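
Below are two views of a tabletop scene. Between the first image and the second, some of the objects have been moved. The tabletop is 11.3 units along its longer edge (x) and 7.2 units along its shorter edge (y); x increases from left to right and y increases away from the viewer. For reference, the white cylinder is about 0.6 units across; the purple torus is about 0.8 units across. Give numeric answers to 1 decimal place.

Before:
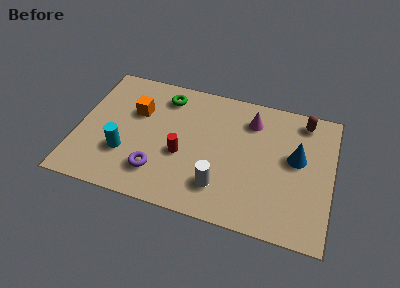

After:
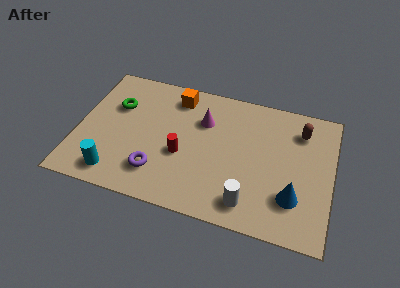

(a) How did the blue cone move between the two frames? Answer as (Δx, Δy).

(0.0, -2.1)

From the two frames, the blue cone sits at roughly (9.7, 4.1) before and (9.7, 2.0) after.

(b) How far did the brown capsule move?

0.6

The brown capsule moved from about (9.9, 6.2) to (9.8, 5.6), a distance of √(0.1² + 0.6²) ≈ 0.6.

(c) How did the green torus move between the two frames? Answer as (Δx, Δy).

(-2.1, -1.1)

The green torus was at about (3.7, 5.9) and moved to about (1.6, 4.8).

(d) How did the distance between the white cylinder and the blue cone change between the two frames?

-1.9

Before: roughly 4.0 units apart; after: 2.1. That's 1.9 units closer together.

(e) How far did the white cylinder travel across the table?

1.4

The white cylinder moved from about (6.5, 1.7) to (7.8, 1.2), a distance of √(1.3² + 0.5²) ≈ 1.4.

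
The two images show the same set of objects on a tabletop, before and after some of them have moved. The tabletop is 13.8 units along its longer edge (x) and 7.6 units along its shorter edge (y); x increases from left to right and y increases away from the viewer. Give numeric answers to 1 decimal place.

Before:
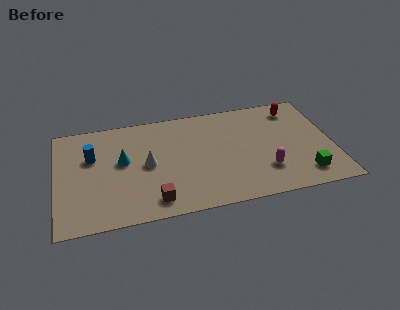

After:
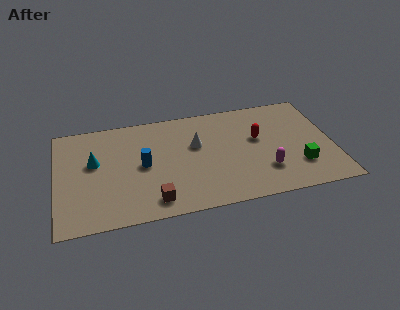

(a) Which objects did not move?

the magenta capsule and the brown cube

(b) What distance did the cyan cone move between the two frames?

1.4

The cyan cone was near (3.3, 4.3) before and (1.9, 4.5) after, so it travelled √(1.4² + 0.2²) ≈ 1.4 units.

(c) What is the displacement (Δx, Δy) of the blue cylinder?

(2.5, -1.1)

From the two frames, the blue cylinder sits at roughly (1.8, 4.9) before and (4.3, 3.8) after.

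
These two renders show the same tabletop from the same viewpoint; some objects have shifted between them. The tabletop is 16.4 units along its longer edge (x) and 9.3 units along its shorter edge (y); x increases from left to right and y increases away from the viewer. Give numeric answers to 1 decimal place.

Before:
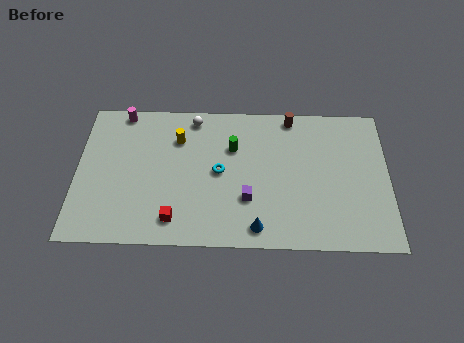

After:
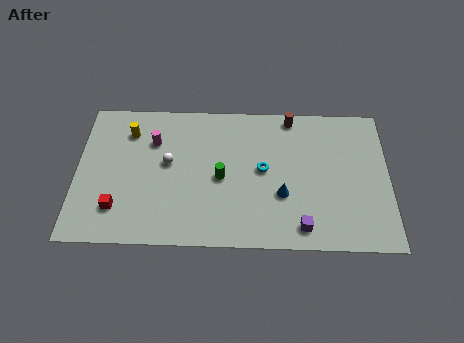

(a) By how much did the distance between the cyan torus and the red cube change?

+4.2

They were about 3.9 units apart before and 8.1 after — 4.2 units further apart.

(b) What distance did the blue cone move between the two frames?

2.5

The blue cone moved from about (9.5, 1.2) to (10.8, 3.3), a distance of √(1.3² + 2.1²) ≈ 2.5.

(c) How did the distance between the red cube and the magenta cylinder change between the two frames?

-2.7

Before: roughly 7.5 units apart; after: 4.8. That's 2.7 units closer together.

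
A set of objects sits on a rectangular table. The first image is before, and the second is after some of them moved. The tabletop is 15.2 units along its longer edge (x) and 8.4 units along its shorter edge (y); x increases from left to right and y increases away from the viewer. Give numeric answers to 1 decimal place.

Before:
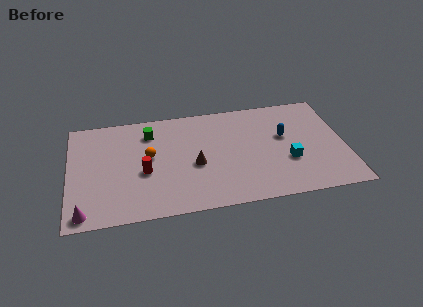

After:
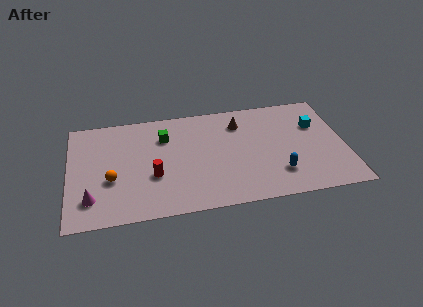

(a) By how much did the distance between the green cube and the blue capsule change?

-0.3

The distance was about 7.6 in the first image and 7.3 in the second, so they moved 0.3 units closer together.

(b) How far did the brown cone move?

3.9

From (6.9, 3.6) to (9.5, 6.5), the brown cone covered √(2.6² + 2.9²) ≈ 3.9 units.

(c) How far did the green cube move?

0.9

From (4.5, 6.6) to (5.3, 6.1), the green cube covered √(0.8² + 0.5²) ≈ 0.9 units.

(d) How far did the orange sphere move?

2.6

From (4.4, 4.7) to (2.3, 3.2), the orange sphere covered √(2.1² + 1.5²) ≈ 2.6 units.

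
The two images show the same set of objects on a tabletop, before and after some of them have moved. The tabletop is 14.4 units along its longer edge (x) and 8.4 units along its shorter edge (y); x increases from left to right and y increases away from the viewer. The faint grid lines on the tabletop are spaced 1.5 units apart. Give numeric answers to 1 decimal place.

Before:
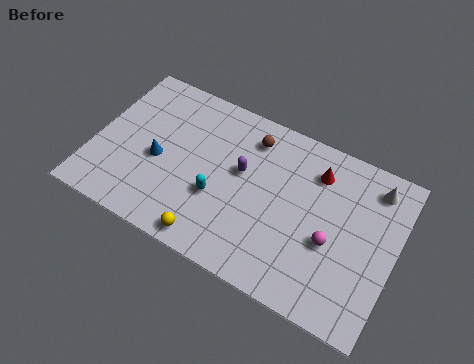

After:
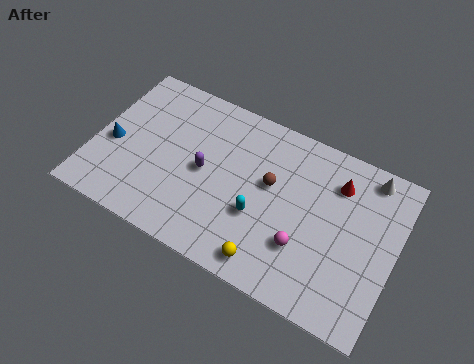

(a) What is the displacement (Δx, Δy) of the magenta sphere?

(-1.2, -0.8)

The magenta sphere started near (11.5, 3.4) and ended near (10.3, 2.6).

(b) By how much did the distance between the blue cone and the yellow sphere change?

+4.3

They were about 4.1 units apart before and 8.4 after — 4.3 units further apart.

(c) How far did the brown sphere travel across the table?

2.2

The brown sphere moved from about (7.2, 6.8) to (8.4, 4.9), a distance of √(1.2² + 1.9²) ≈ 2.2.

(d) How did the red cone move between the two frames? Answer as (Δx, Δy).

(1.0, -0.1)

The red cone was at about (10.4, 6.5) and moved to about (11.4, 6.4).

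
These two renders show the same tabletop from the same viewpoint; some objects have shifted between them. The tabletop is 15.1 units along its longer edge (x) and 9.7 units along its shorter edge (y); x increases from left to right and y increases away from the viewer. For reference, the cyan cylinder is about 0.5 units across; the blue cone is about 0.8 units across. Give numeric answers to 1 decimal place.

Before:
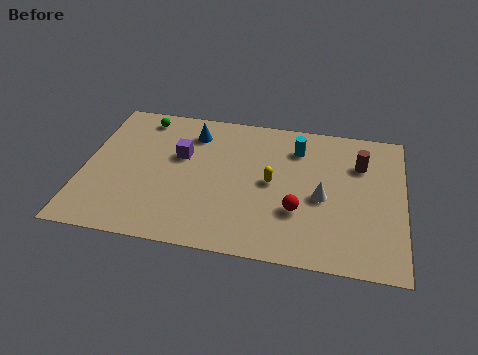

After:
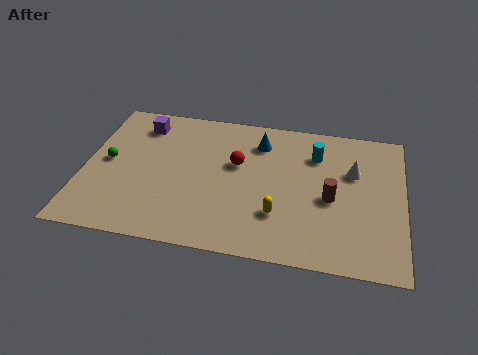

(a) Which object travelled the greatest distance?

the red sphere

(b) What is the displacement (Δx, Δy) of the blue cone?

(3.2, -0.1)

The blue cone was at about (5.0, 7.7) and moved to about (8.2, 7.6).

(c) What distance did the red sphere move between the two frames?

4.0

The red sphere moved from about (10.2, 3.2) to (7.2, 5.9), a distance of √(3.0² + 2.7²) ≈ 4.0.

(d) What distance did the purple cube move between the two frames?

2.8

The purple cube moved from about (4.5, 6.0) to (2.5, 7.9), a distance of √(2.0² + 1.9²) ≈ 2.8.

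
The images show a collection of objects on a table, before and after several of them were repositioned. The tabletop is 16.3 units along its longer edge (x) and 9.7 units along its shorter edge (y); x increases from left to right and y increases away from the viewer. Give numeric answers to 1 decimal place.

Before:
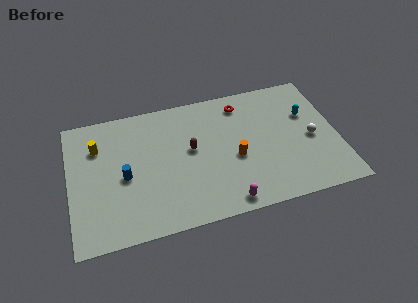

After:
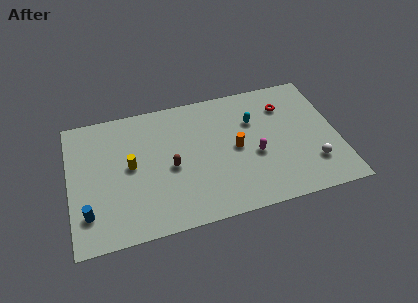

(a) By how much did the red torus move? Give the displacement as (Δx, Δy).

(2.6, -0.8)

The red torus was at about (10.7, 8.1) and moved to about (13.3, 7.3).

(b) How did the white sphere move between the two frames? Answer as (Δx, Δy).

(-0.1, -1.9)

The white sphere started near (14.7, 4.4) and ended near (14.6, 2.5).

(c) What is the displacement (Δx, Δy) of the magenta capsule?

(2.0, 3.0)

The magenta capsule started near (9.2, 1.0) and ended near (11.2, 4.0).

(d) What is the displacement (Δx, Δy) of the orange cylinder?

(0.1, 0.7)

The orange cylinder was at about (10.0, 4.1) and moved to about (10.1, 4.8).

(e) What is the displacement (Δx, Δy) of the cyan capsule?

(-3.3, 0.3)

The cyan capsule started near (14.6, 6.3) and ended near (11.3, 6.6).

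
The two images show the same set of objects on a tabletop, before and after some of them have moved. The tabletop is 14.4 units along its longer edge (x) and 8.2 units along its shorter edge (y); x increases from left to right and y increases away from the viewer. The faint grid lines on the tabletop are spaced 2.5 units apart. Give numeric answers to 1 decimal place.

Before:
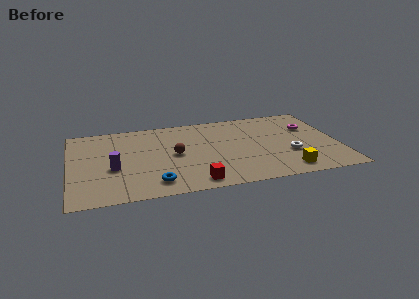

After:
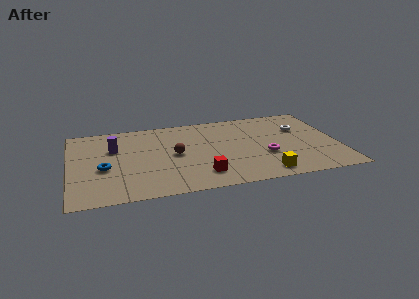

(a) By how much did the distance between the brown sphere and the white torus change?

+0.8

They were about 6.2 units apart before and 7.0 after — 0.8 units further apart.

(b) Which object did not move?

the brown sphere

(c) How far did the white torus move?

2.7

The white torus was near (11.7, 2.9) before and (12.5, 5.5) after, so it travelled √(0.8² + 2.6²) ≈ 2.7 units.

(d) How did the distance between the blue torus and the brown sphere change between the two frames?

+0.9

The distance was about 3.0 in the first image and 3.9 in the second, so they moved 0.9 units further apart.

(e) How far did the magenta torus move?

3.6

The magenta torus moved from about (13.0, 5.5) to (10.4, 3.0), a distance of √(2.6² + 2.5²) ≈ 3.6.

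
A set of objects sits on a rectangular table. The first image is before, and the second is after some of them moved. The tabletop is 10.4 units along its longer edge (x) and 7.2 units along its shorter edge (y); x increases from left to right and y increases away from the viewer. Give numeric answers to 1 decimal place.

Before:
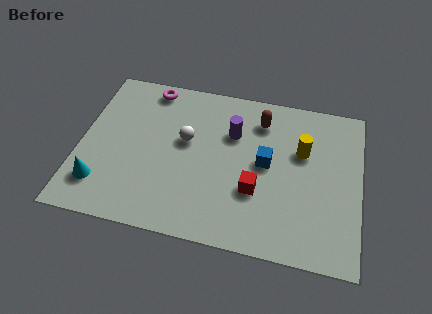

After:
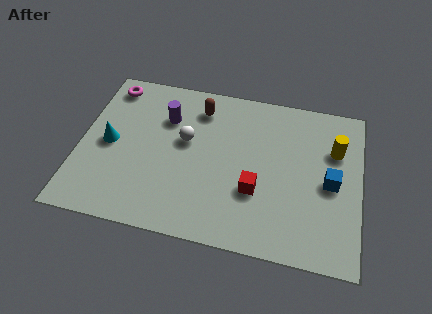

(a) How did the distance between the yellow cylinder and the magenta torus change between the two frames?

+2.5

They were about 6.1 units apart before and 8.6 after — 2.5 units further apart.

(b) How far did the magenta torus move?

1.5

From (2.4, 6.4) to (0.9, 6.2), the magenta torus covered √(1.5² + 0.2²) ≈ 1.5 units.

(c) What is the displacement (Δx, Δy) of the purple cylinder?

(-2.5, 0.2)

From the two frames, the purple cylinder sits at roughly (5.6, 4.9) before and (3.1, 5.1) after.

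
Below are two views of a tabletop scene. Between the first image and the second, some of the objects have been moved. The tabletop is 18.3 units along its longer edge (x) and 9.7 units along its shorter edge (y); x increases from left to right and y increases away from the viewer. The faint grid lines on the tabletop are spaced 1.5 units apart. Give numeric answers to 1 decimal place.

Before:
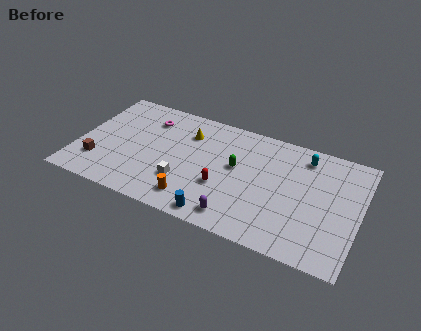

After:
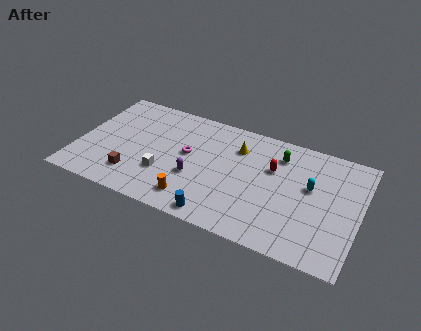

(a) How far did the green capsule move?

3.3

The green capsule was near (10.3, 5.5) before and (12.9, 7.6) after, so it travelled √(2.6² + 2.1²) ≈ 3.3 units.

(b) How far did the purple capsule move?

3.7

The purple capsule moved from about (10.8, 1.4) to (7.8, 3.6), a distance of √(3.0² + 2.2²) ≈ 3.7.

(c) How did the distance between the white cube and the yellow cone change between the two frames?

+1.7

Before: roughly 4.3 units apart; after: 6.0. That's 1.7 units further apart.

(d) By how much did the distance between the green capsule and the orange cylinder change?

+3.2

The distance was about 4.5 in the first image and 7.7 in the second, so they moved 3.2 units further apart.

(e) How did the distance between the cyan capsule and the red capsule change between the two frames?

-4.1

They were about 6.7 units apart before and 2.6 after — 4.1 units closer together.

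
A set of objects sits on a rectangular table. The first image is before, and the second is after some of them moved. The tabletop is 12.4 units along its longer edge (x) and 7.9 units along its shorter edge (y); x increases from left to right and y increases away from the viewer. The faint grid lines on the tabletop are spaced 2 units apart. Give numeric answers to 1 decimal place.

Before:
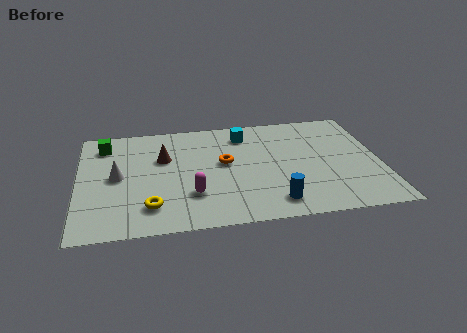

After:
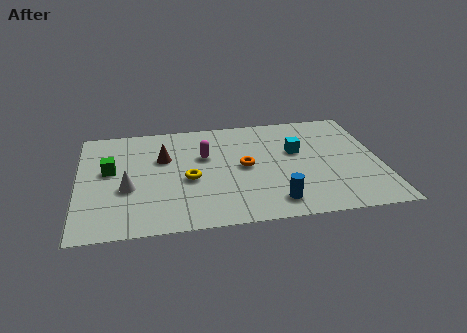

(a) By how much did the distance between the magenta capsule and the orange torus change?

-0.6

The distance was about 2.5 in the first image and 1.9 in the second, so they moved 0.6 units closer together.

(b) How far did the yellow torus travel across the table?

2.3

The yellow torus was near (2.9, 1.7) before and (4.5, 3.4) after, so it travelled √(1.6² + 1.7²) ≈ 2.3 units.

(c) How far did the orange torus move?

0.9

From (6.0, 4.4) to (6.8, 4.0), the orange torus covered √(0.8² + 0.4²) ≈ 0.9 units.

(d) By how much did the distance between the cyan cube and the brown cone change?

+1.9

Before: roughly 3.6 units apart; after: 5.5. That's 1.9 units further apart.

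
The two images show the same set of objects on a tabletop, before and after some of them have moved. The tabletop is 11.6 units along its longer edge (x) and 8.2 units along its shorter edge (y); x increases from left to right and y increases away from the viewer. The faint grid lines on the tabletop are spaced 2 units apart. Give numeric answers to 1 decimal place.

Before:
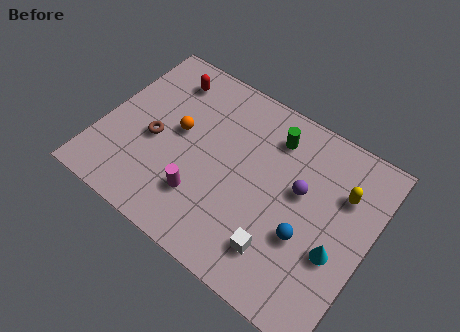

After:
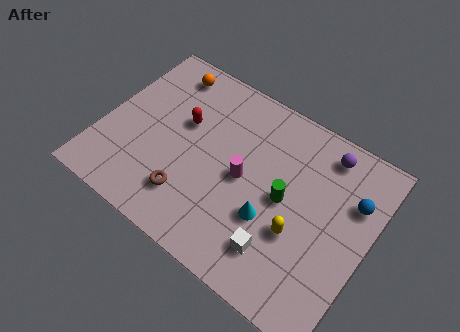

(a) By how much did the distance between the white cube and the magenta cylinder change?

-0.5

Before: roughly 3.5 units apart; after: 3.0. That's 0.5 units closer together.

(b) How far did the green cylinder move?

2.6

From (7.0, 6.5) to (8.0, 4.1), the green cylinder covered √(1.0² + 2.4²) ≈ 2.6 units.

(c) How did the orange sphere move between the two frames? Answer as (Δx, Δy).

(-1.1, 2.5)

From the two frames, the orange sphere sits at roughly (3.2, 4.5) before and (2.1, 7.0) after.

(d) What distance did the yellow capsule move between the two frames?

3.0

From (10.2, 5.7) to (8.8, 3.0), the yellow capsule covered √(1.4² + 2.7²) ≈ 3.0 units.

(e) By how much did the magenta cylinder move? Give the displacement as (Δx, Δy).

(1.5, 1.8)

From the two frames, the magenta cylinder sits at roughly (4.7, 2.2) before and (6.2, 4.0) after.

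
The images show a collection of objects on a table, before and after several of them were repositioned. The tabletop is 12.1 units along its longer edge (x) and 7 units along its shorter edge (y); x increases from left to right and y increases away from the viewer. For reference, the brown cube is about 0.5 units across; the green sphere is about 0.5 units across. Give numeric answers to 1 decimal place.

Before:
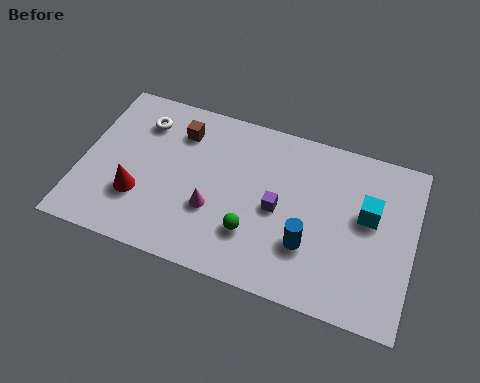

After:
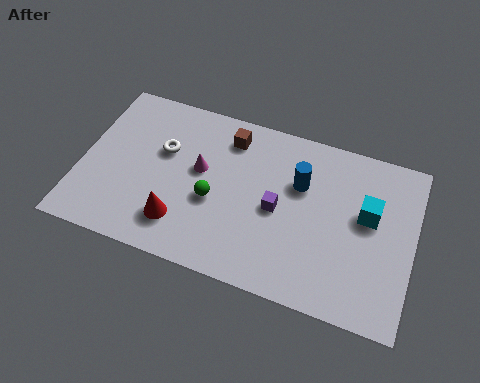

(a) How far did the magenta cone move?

1.6

The magenta cone was near (4.9, 2.5) before and (4.3, 4.0) after, so it travelled √(0.6² + 1.5²) ≈ 1.6 units.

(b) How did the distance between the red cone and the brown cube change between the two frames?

+0.9

The distance was about 3.4 in the first image and 4.3 in the second, so they moved 0.9 units further apart.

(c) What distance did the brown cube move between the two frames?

1.8

The brown cube was near (3.4, 5.4) before and (5.2, 5.7) after, so it travelled √(1.8² + 0.3²) ≈ 1.8 units.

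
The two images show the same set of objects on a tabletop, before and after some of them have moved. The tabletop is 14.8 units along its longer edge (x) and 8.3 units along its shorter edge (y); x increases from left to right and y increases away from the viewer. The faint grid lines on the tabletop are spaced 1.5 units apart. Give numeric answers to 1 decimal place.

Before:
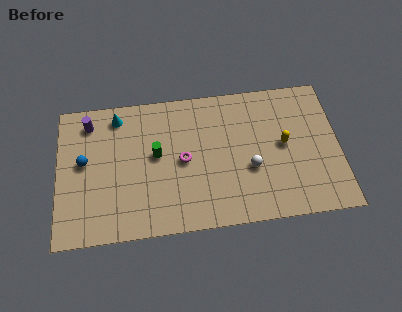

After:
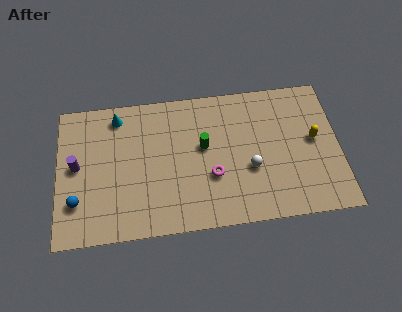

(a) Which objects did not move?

the white sphere and the cyan cone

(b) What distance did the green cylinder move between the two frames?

2.5

From (5.2, 4.6) to (7.7, 4.8), the green cylinder covered √(2.5² + 0.2²) ≈ 2.5 units.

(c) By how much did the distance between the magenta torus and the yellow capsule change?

+0.3

Before: roughly 5.3 units apart; after: 5.6. That's 0.3 units further apart.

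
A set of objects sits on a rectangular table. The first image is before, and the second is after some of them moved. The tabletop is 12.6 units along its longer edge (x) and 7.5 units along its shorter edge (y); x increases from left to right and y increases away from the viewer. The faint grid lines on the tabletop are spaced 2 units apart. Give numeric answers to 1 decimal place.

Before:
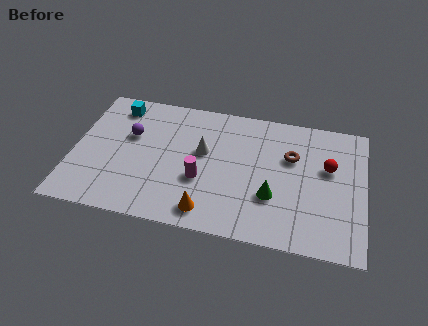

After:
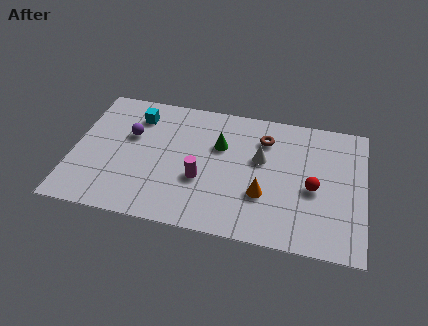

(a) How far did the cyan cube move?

1.0

From (1.7, 6.3) to (2.6, 5.9), the cyan cube covered √(0.9² + 0.4²) ≈ 1.0 units.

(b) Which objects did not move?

the magenta cylinder and the purple sphere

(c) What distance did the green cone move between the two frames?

3.4

The green cone moved from about (8.7, 2.5) to (6.3, 4.9), a distance of √(2.4² + 2.4²) ≈ 3.4.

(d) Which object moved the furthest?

the green cone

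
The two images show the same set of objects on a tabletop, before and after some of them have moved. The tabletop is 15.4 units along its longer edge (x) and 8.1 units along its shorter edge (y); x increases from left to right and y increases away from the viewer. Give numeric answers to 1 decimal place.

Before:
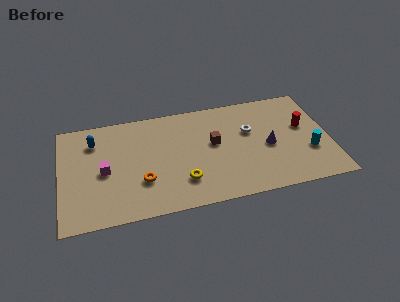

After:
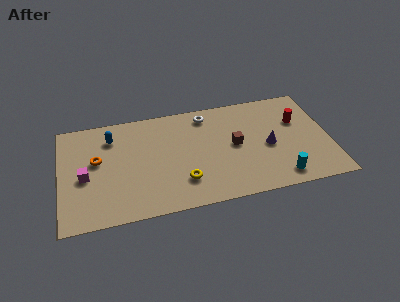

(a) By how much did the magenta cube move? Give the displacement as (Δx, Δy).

(-1.1, -0.2)

The magenta cube started near (2.5, 3.8) and ended near (1.4, 3.6).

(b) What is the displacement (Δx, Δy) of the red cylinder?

(-0.3, 0.5)

The red cylinder started near (14.0, 4.8) and ended near (13.7, 5.3).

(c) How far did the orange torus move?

3.3

The orange torus moved from about (4.6, 2.6) to (2.1, 4.7), a distance of √(2.5² + 2.1²) ≈ 3.3.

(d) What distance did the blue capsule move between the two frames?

1.0

From (2.0, 6.2) to (3.0, 6.3), the blue capsule covered √(1.0² + 0.1²) ≈ 1.0 units.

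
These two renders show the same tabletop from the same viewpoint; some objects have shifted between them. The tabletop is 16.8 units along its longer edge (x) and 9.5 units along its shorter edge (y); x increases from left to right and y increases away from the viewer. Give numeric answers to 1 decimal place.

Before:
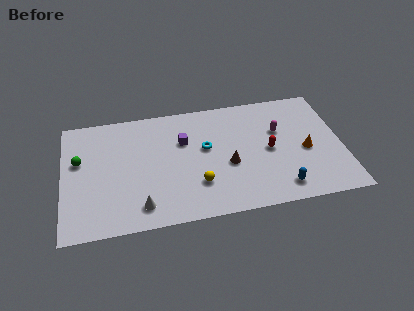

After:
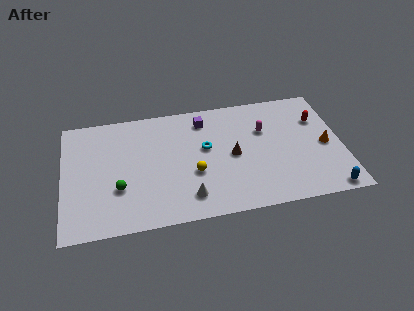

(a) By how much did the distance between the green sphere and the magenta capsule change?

-2.7

The distance was about 12.1 in the first image and 9.4 in the second, so they moved 2.7 units closer together.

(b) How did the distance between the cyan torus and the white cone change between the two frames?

-1.7

They were about 5.6 units apart before and 3.9 after — 1.7 units closer together.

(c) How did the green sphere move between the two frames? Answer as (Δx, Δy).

(2.3, -2.6)

From the two frames, the green sphere sits at roughly (1.0, 5.8) before and (3.3, 3.2) after.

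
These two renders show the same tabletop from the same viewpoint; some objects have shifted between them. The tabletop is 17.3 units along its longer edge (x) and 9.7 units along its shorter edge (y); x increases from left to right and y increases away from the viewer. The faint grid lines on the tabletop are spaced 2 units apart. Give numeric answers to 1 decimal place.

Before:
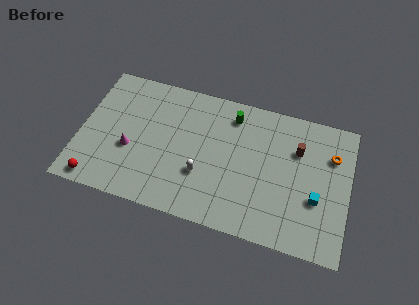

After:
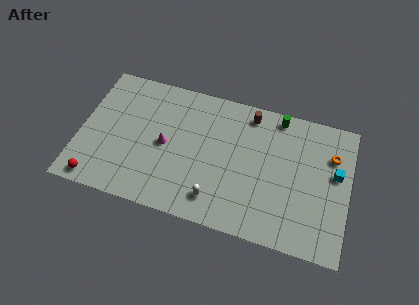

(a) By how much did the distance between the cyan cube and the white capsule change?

+1.1

The distance was about 7.3 in the first image and 8.4 in the second, so they moved 1.1 units further apart.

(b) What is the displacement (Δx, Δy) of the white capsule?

(1.0, -1.5)

The white capsule was at about (8.0, 3.3) and moved to about (9.0, 1.8).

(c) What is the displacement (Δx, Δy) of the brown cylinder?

(-3.2, 1.7)

The brown cylinder started near (13.9, 6.7) and ended near (10.7, 8.4).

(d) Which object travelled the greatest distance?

the brown cylinder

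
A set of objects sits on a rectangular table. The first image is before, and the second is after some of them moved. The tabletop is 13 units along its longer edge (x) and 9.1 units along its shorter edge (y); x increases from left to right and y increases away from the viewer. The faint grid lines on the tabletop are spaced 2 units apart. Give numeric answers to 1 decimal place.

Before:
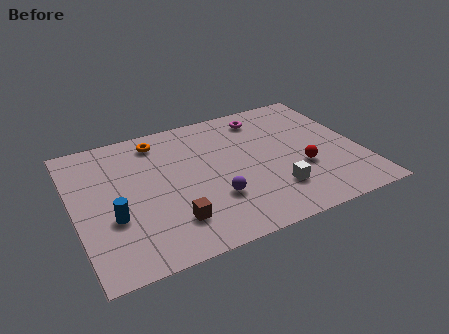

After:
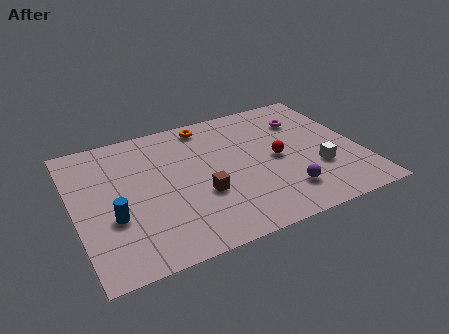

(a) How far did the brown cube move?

1.9

The brown cube was near (4.1, 2.1) before and (5.6, 3.3) after, so it travelled √(1.5² + 1.2²) ≈ 1.9 units.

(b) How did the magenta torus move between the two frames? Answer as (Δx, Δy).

(1.8, -0.9)

The magenta torus was at about (9.0, 7.6) and moved to about (10.8, 6.7).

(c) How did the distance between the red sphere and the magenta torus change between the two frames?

-1.7

They were about 4.5 units apart before and 2.8 after — 1.7 units closer together.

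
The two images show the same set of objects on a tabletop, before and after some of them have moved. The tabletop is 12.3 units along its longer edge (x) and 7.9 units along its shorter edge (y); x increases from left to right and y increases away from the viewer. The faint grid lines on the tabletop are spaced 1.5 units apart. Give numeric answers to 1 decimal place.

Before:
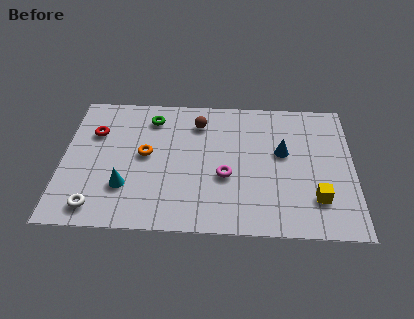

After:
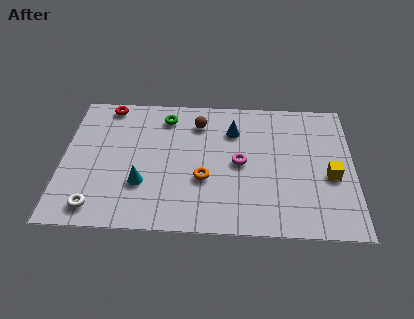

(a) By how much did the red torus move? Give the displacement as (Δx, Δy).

(0.5, 1.7)

From the two frames, the red torus sits at roughly (1.3, 5.4) before and (1.8, 7.1) after.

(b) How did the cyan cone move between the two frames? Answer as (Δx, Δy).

(0.7, 0.2)

The cyan cone was at about (2.7, 2.3) and moved to about (3.4, 2.5).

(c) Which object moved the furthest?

the orange torus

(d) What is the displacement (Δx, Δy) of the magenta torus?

(0.6, 0.8)

The magenta torus started near (6.9, 3.1) and ended near (7.5, 3.9).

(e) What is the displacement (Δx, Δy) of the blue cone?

(-2.1, 1.2)

The blue cone started near (9.3, 4.6) and ended near (7.2, 5.8).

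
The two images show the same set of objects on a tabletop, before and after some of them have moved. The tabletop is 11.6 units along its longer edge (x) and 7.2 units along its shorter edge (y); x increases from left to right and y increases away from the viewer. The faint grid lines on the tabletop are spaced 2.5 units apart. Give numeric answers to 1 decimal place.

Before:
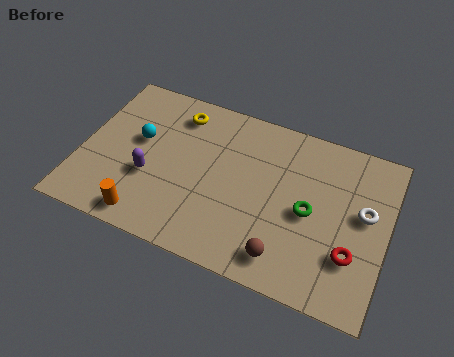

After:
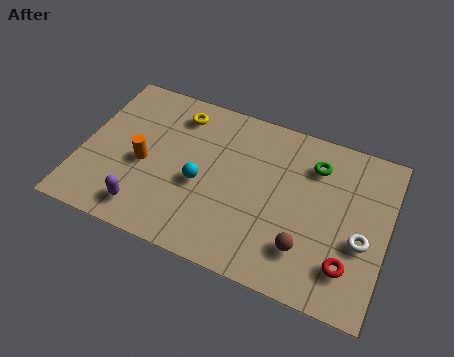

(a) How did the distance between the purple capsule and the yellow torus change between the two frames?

+1.5

The distance was about 3.3 in the first image and 4.8 in the second, so they moved 1.5 units further apart.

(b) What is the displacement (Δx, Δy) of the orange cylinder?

(-0.4, 2.3)

The orange cylinder was at about (2.8, 0.9) and moved to about (2.4, 3.2).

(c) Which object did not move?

the yellow torus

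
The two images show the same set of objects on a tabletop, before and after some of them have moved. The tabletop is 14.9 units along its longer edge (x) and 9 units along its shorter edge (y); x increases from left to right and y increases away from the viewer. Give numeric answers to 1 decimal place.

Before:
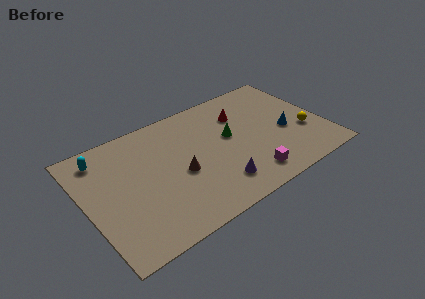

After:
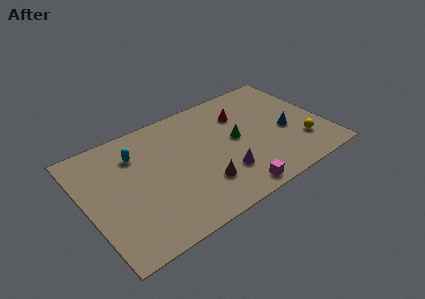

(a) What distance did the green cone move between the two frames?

0.5

The green cone was near (9.1, 5.1) before and (9.4, 4.7) after, so it travelled √(0.3² + 0.4²) ≈ 0.5 units.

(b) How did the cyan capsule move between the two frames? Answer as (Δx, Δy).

(2.0, -0.8)

The cyan capsule started near (1.4, 7.5) and ended near (3.4, 6.7).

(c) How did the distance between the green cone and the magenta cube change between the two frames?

+0.3

They were about 3.6 units apart before and 3.9 after — 0.3 units further apart.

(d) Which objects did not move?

the blue cone and the red cone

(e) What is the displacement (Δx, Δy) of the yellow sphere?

(-0.4, -0.8)

The yellow sphere started near (13.6, 3.2) and ended near (13.2, 2.4).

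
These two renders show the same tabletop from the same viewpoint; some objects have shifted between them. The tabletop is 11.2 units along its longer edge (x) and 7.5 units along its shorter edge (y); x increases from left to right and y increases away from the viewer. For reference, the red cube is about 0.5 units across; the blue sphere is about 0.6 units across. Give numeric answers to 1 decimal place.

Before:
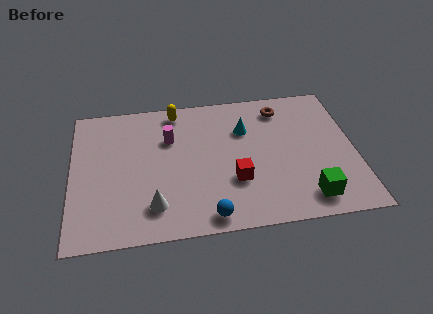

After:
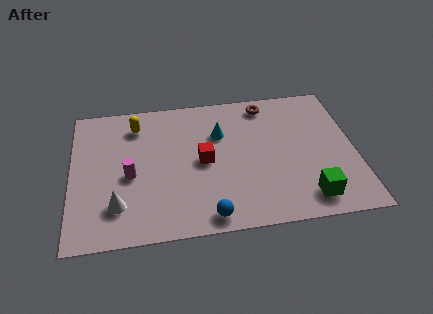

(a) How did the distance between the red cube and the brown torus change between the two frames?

-0.4

Before: roughly 4.2 units apart; after: 3.8. That's 0.4 units closer together.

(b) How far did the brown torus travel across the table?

0.7

From (8.4, 6.2) to (7.8, 6.5), the brown torus covered √(0.6² + 0.3²) ≈ 0.7 units.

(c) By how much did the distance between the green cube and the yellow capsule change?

+0.8

Before: roughly 7.4 units apart; after: 8.2. That's 0.8 units further apart.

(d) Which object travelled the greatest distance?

the magenta cylinder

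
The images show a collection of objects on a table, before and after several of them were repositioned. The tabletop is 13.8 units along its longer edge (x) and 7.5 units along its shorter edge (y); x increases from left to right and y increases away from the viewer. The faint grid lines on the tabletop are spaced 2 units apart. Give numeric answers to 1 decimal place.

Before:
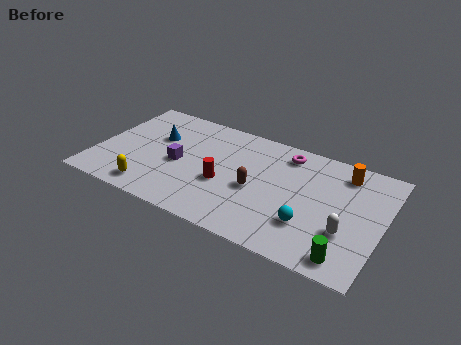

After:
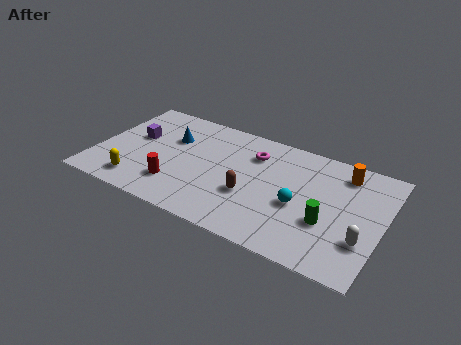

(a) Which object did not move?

the orange cylinder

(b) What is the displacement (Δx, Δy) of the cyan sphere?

(-0.6, 1.0)

From the two frames, the cyan sphere sits at roughly (10.5, 2.2) before and (9.9, 3.2) after.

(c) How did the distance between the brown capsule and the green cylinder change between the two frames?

-1.4

Before: roughly 5.1 units apart; after: 3.7. That's 1.4 units closer together.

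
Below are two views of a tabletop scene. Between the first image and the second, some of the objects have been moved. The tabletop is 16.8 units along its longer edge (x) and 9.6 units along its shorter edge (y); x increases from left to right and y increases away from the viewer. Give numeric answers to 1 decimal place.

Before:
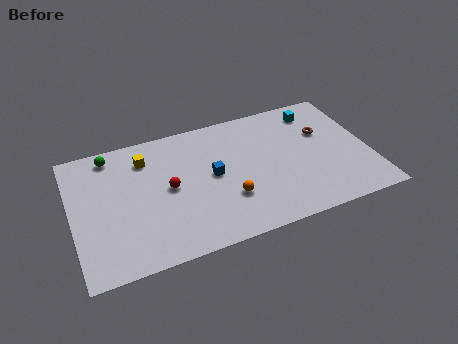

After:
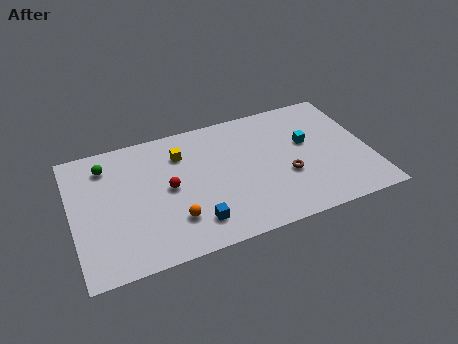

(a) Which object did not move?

the red sphere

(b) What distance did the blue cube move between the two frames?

3.4

From (7.9, 5.0) to (6.6, 1.9), the blue cube covered √(1.3² + 3.1²) ≈ 3.4 units.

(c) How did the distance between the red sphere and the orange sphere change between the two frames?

-1.3

They were about 3.7 units apart before and 2.4 after — 1.3 units closer together.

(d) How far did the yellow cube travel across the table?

2.0

From (4.3, 7.5) to (6.3, 7.2), the yellow cube covered √(2.0² + 0.3²) ≈ 2.0 units.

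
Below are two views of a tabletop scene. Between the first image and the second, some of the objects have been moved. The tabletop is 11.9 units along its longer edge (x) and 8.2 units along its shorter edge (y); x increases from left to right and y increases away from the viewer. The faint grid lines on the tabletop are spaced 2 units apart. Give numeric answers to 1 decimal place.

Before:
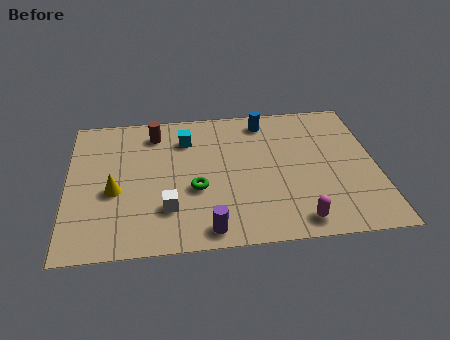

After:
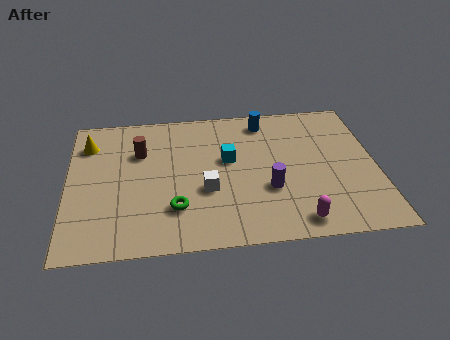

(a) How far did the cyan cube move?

2.1

The cyan cube moved from about (4.6, 6.2) to (6.2, 4.8), a distance of √(1.6² + 1.4²) ≈ 2.1.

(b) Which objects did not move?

the blue cylinder and the magenta capsule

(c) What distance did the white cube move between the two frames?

1.7

From (3.8, 2.2) to (5.3, 3.1), the white cube covered √(1.5² + 0.9²) ≈ 1.7 units.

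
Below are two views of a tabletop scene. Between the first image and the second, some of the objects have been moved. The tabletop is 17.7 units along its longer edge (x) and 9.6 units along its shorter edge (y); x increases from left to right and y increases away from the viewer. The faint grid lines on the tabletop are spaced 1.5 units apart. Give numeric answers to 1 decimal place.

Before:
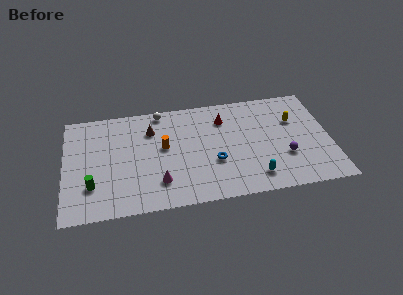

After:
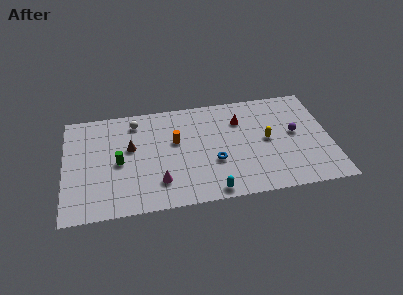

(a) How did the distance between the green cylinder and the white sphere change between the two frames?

-3.9

They were about 7.6 units apart before and 3.7 after — 3.9 units closer together.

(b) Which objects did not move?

the blue torus and the magenta cone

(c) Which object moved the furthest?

the cyan capsule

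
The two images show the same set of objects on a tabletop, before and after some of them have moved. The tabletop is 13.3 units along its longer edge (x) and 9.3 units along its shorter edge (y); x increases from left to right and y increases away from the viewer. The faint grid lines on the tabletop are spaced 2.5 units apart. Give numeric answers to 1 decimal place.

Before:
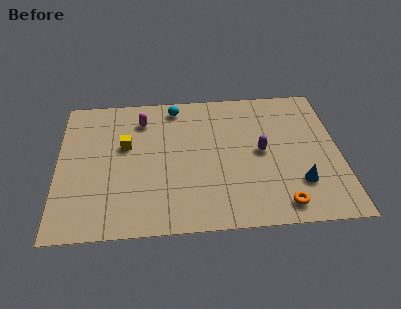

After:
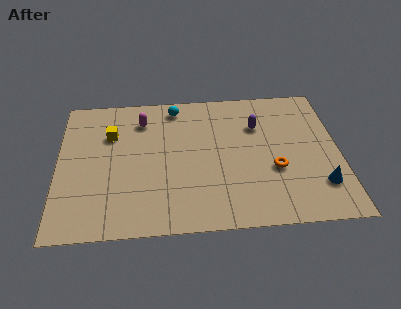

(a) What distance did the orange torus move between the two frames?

2.3

From (10.4, 1.2) to (10.2, 3.5), the orange torus covered √(0.2² + 2.3²) ≈ 2.3 units.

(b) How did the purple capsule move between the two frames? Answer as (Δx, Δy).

(-0.1, 1.8)

From the two frames, the purple capsule sits at roughly (9.6, 4.7) before and (9.5, 6.5) after.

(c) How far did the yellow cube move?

1.1

The yellow cube moved from about (3.2, 5.6) to (2.5, 6.4), a distance of √(0.7² + 0.8²) ≈ 1.1.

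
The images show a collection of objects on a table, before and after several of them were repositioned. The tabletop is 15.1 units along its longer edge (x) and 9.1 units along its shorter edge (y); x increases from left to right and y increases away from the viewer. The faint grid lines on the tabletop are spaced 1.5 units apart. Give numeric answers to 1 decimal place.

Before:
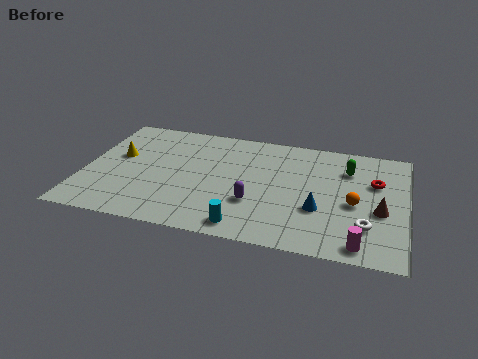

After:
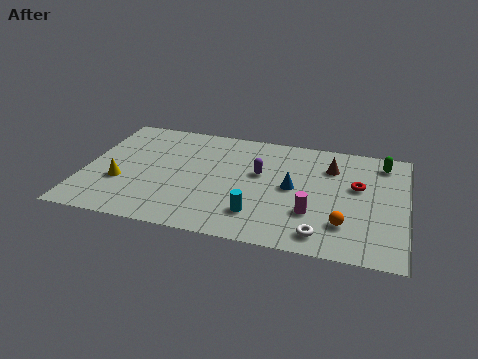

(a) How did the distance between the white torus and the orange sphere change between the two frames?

-0.3

The distance was about 1.7 in the first image and 1.4 in the second, so they moved 0.3 units closer together.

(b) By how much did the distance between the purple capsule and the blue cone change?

-1.2

The distance was about 3.0 in the first image and 1.8 in the second, so they moved 1.2 units closer together.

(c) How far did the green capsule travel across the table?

1.8

From (12.3, 6.7) to (13.9, 7.6), the green capsule covered √(1.6² + 0.9²) ≈ 1.8 units.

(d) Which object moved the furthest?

the brown cone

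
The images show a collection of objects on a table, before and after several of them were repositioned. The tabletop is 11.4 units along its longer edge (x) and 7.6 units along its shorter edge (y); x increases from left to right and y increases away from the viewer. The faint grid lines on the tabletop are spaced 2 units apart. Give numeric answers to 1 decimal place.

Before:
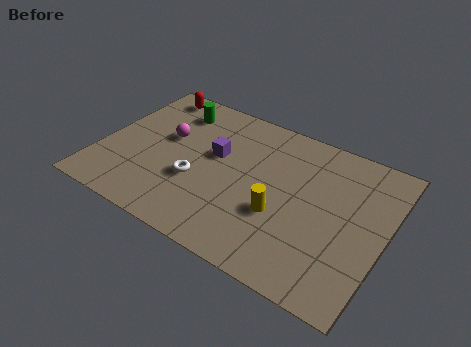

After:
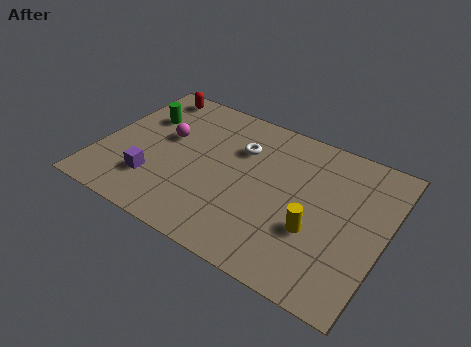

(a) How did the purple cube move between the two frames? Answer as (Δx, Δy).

(-2.1, -2.5)

The purple cube started near (4.5, 4.5) and ended near (2.4, 2.0).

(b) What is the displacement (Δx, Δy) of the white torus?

(1.4, 2.5)

The white torus started near (4.0, 2.8) and ended near (5.4, 5.3).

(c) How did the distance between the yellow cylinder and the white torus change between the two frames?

+0.9

They were about 3.4 units apart before and 4.3 after — 0.9 units further apart.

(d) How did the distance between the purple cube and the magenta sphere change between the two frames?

+0.5

Before: roughly 2.0 units apart; after: 2.5. That's 0.5 units further apart.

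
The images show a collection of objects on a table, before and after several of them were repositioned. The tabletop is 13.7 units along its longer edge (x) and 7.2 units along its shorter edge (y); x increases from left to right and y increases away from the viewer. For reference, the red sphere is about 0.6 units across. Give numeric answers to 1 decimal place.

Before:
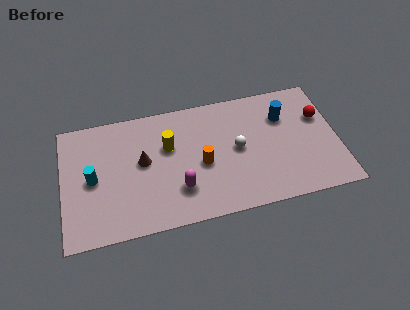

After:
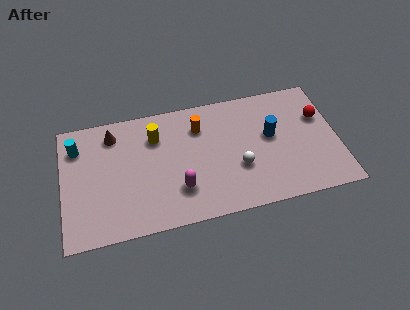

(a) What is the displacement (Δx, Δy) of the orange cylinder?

(0.0, 2.2)

The orange cylinder started near (6.9, 3.2) and ended near (6.9, 5.4).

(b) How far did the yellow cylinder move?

0.9

From (5.3, 4.6) to (4.7, 5.3), the yellow cylinder covered √(0.6² + 0.7²) ≈ 0.9 units.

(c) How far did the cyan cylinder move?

2.1

From (1.5, 3.5) to (0.8, 5.5), the cyan cylinder covered √(0.7² + 2.0²) ≈ 2.1 units.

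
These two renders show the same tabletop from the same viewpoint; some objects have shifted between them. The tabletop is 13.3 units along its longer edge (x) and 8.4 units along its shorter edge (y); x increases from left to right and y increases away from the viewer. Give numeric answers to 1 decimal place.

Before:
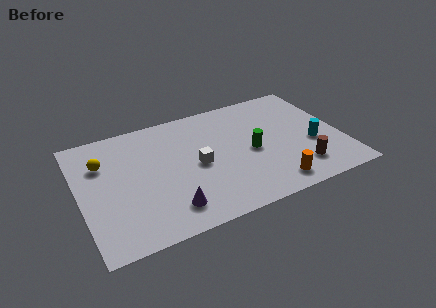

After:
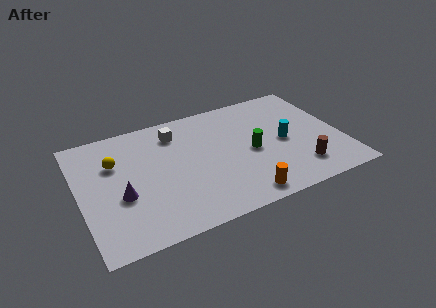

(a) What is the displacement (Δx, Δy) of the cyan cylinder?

(-1.4, 0.7)

From the two frames, the cyan cylinder sits at roughly (11.8, 3.3) before and (10.4, 4.0) after.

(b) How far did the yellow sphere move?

0.6

From (1.3, 5.9) to (1.9, 5.7), the yellow sphere covered √(0.6² + 0.2²) ≈ 0.6 units.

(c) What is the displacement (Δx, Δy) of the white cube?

(-0.8, 2.7)

The white cube started near (5.9, 4.0) and ended near (5.1, 6.7).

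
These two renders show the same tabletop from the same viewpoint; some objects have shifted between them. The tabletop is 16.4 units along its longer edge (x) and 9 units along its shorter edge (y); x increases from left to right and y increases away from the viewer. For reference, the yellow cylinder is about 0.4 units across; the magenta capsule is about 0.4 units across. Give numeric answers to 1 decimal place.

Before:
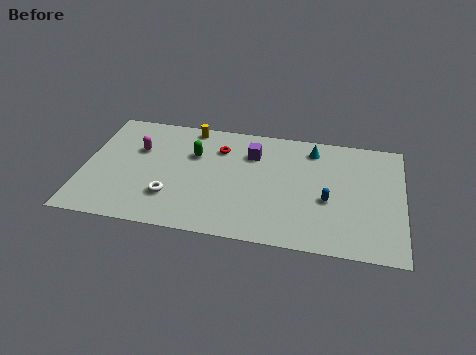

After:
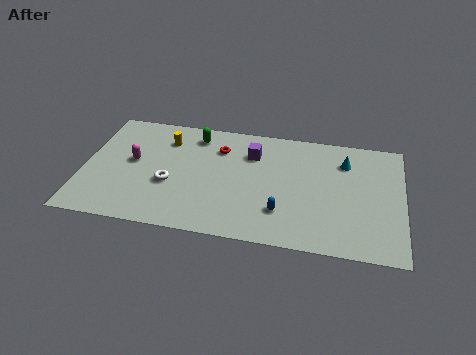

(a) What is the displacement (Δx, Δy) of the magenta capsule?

(-0.2, -1.0)

The magenta capsule started near (2.7, 5.9) and ended near (2.5, 4.9).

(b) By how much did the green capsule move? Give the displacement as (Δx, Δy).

(0.0, 1.5)

The green capsule was at about (5.6, 6.0) and moved to about (5.6, 7.5).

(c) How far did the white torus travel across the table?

1.0

From (4.6, 2.5) to (4.5, 3.5), the white torus covered √(0.1² + 1.0²) ≈ 1.0 units.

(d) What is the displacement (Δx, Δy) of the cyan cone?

(1.7, -0.7)

The cyan cone started near (11.7, 7.5) and ended near (13.4, 6.8).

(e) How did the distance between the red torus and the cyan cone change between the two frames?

+1.6

The distance was about 4.9 in the first image and 6.5 in the second, so they moved 1.6 units further apart.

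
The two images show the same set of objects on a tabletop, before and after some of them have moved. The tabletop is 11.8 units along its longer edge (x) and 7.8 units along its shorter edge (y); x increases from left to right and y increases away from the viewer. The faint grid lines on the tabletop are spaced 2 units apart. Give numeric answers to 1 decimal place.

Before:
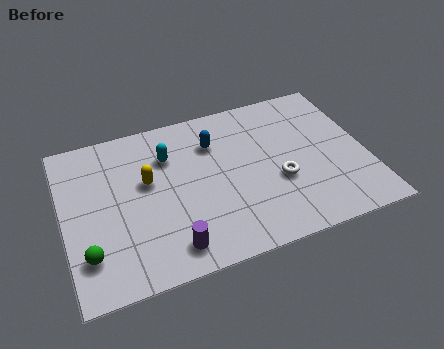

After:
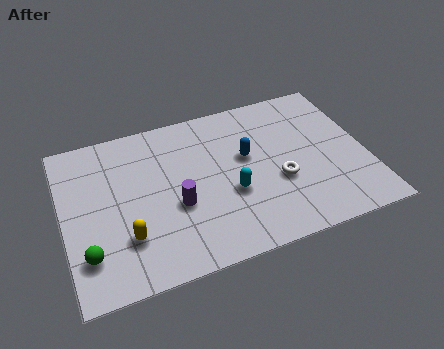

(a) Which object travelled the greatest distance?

the cyan capsule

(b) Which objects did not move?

the green sphere and the white torus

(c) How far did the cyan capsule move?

3.4

The cyan capsule was near (4.2, 5.6) before and (6.4, 3.0) after, so it travelled √(2.2² + 2.6²) ≈ 3.4 units.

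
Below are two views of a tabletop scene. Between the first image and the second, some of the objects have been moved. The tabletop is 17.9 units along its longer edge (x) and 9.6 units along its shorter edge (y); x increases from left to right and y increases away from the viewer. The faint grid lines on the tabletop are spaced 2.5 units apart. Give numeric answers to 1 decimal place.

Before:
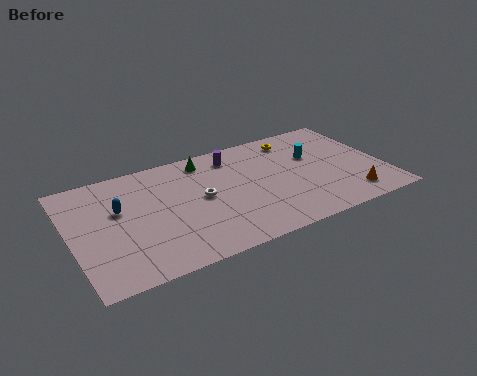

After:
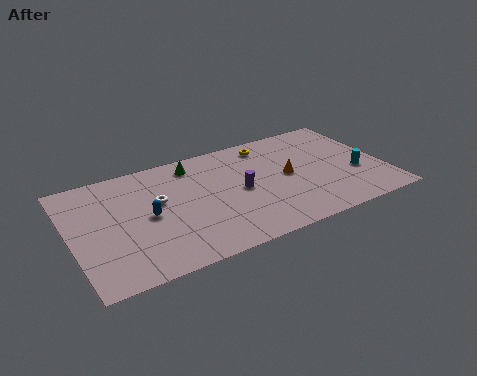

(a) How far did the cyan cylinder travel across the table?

3.3

The cyan cylinder was near (14.1, 6.1) before and (16.3, 3.6) after, so it travelled √(2.2² + 2.5²) ≈ 3.3 units.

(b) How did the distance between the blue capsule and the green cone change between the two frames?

-1.2

The distance was about 5.7 in the first image and 4.5 in the second, so they moved 1.2 units closer together.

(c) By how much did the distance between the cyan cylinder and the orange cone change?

-0.5

Before: roughly 4.6 units apart; after: 4.1. That's 0.5 units closer together.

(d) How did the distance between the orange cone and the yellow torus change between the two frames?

-3.4

The distance was about 6.8 in the first image and 3.4 in the second, so they moved 3.4 units closer together.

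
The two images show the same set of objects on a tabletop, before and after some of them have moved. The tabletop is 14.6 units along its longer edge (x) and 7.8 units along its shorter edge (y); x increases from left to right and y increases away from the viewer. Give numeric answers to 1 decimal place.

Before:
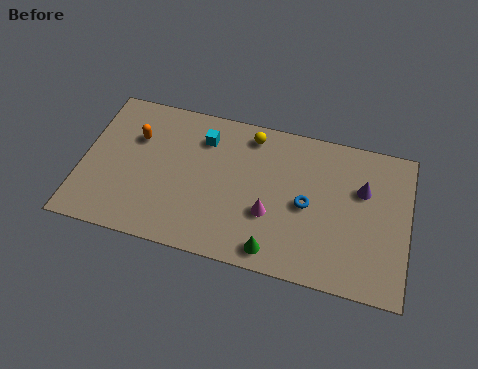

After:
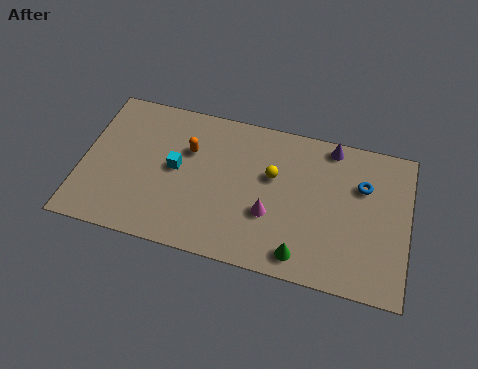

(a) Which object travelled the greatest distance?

the blue torus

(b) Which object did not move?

the magenta cone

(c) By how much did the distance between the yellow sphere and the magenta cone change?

-2.1

The distance was about 4.1 in the first image and 2.0 in the second, so they moved 2.1 units closer together.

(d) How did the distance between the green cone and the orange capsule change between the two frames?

-1.1

The distance was about 7.8 in the first image and 6.7 in the second, so they moved 1.1 units closer together.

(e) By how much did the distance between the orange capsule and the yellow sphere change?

-1.5

The distance was about 5.3 in the first image and 3.8 in the second, so they moved 1.5 units closer together.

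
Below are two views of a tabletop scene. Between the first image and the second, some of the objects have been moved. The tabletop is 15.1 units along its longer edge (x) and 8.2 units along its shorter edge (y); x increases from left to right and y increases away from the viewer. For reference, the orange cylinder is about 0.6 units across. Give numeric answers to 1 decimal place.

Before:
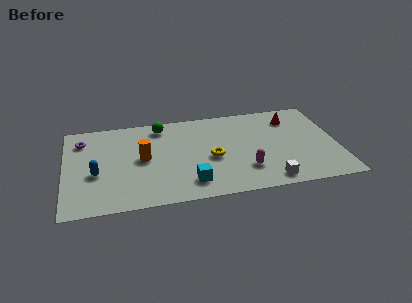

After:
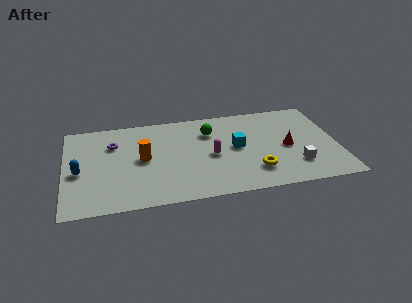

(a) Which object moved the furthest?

the cyan cube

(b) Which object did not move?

the orange cylinder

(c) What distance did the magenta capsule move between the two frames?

2.4

The magenta capsule was near (9.9, 2.2) before and (8.1, 3.8) after, so it travelled √(1.8² + 1.6²) ≈ 2.4 units.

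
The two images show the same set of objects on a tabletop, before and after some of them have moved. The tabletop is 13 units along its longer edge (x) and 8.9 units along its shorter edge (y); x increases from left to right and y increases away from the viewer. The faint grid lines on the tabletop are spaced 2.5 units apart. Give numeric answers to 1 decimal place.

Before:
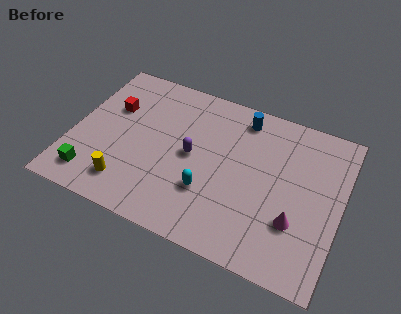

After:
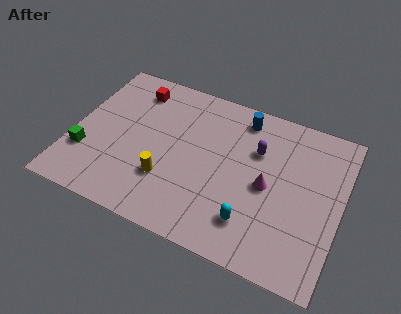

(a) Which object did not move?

the blue cylinder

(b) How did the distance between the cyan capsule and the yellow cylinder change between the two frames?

+0.3

Before: roughly 4.0 units apart; after: 4.3. That's 0.3 units further apart.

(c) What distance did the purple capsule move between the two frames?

3.4

The purple capsule was near (5.8, 4.5) before and (8.8, 6.0) after, so it travelled √(3.0² + 1.5²) ≈ 3.4 units.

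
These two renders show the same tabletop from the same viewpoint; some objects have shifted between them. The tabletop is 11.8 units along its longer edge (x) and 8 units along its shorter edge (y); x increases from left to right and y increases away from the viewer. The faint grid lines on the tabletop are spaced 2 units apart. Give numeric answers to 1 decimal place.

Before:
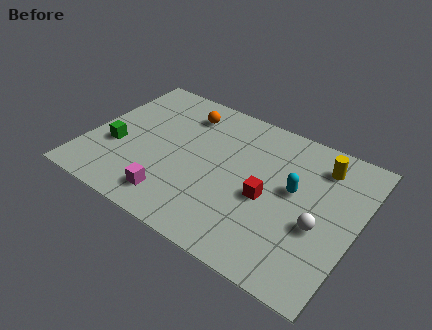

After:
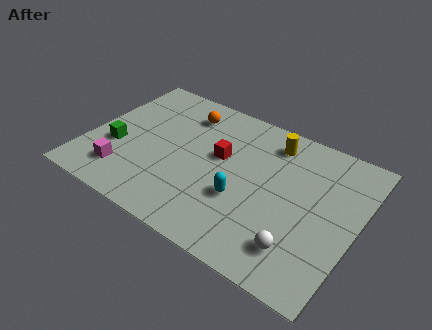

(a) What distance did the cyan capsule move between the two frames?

2.6

The cyan capsule moved from about (9.0, 4.5) to (7.0, 2.9), a distance of √(2.0² + 1.6²) ≈ 2.6.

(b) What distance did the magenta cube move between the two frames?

2.3

The magenta cube was near (4.2, 1.4) before and (1.9, 1.7) after, so it travelled √(2.3² + 0.3²) ≈ 2.3 units.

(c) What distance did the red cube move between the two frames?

2.6

The red cube moved from about (8.0, 3.5) to (5.7, 4.7), a distance of √(2.3² + 1.2²) ≈ 2.6.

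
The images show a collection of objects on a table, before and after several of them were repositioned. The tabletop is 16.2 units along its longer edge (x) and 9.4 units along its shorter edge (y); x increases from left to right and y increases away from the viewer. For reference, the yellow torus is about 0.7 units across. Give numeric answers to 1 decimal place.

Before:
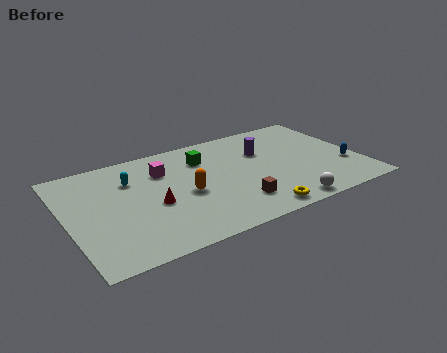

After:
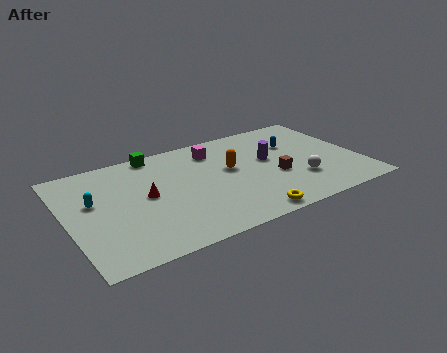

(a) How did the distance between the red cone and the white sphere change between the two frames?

+1.1

The distance was about 7.5 in the first image and 8.6 in the second, so they moved 1.1 units further apart.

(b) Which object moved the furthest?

the blue capsule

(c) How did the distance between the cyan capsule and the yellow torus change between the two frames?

+0.8

They were about 8.3 units apart before and 9.1 after — 0.8 units further apart.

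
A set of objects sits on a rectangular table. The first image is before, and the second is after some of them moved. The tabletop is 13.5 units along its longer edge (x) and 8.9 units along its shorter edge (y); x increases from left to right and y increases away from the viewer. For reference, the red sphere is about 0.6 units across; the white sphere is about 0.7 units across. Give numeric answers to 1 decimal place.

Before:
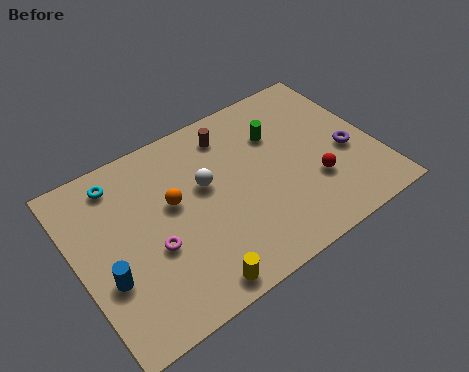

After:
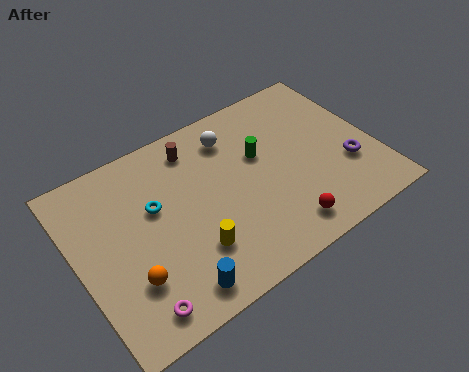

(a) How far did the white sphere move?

2.4

The white sphere moved from about (5.9, 5.3) to (7.5, 7.1), a distance of √(1.6² + 1.8²) ≈ 2.4.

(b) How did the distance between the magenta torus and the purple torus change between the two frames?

+1.3

Before: roughly 9.0 units apart; after: 10.3. That's 1.3 units further apart.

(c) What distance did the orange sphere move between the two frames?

3.5

The orange sphere moved from about (4.4, 5.2) to (2.0, 2.6), a distance of √(2.4² + 2.6²) ≈ 3.5.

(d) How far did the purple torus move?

0.7

The purple torus was near (12.2, 3.7) before and (12.1, 3.0) after, so it travelled √(0.1² + 0.7²) ≈ 0.7 units.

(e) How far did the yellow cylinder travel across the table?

1.6

From (4.5, 0.9) to (4.8, 2.5), the yellow cylinder covered √(0.3² + 1.6²) ≈ 1.6 units.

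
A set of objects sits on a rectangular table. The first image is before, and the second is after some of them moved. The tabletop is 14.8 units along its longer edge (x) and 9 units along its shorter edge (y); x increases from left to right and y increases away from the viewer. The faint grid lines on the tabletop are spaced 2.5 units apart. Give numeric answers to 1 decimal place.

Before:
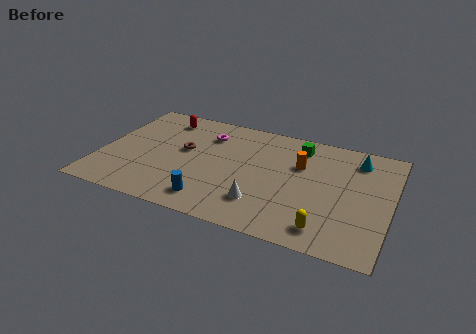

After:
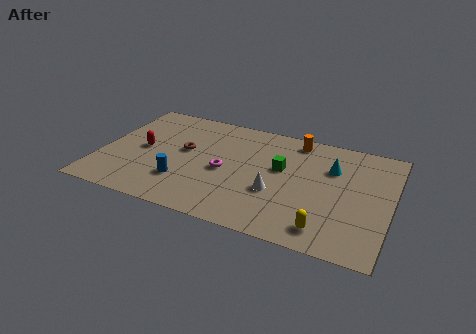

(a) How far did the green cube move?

2.2

From (9.9, 7.4) to (9.2, 5.3), the green cube covered √(0.7² + 2.1²) ≈ 2.2 units.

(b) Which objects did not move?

the brown torus and the yellow capsule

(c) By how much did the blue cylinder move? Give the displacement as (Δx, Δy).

(-1.6, 1.0)

The blue cylinder was at about (6.0, 1.5) and moved to about (4.4, 2.5).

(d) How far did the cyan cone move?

1.6

From (12.9, 7.3) to (11.7, 6.2), the cyan cone covered √(1.2² + 1.1²) ≈ 1.6 units.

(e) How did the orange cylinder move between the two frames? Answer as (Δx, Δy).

(-0.4, 2.0)

From the two frames, the orange cylinder sits at roughly (10.1, 5.9) before and (9.7, 7.9) after.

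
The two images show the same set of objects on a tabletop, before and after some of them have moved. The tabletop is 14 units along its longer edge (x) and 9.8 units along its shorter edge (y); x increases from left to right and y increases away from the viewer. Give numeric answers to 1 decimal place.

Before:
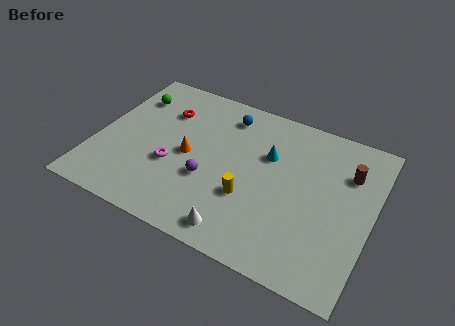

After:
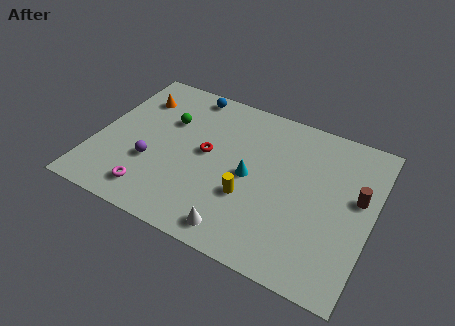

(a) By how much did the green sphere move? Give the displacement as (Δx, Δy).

(2.1, -0.9)

The green sphere started near (1.3, 7.4) and ended near (3.4, 6.5).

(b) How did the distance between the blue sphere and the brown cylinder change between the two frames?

+3.1

Before: roughly 6.5 units apart; after: 9.6. That's 3.1 units further apart.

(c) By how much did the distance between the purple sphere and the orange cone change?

+2.6

Before: roughly 1.6 units apart; after: 4.2. That's 2.6 units further apart.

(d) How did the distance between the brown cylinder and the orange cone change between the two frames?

+3.5

They were about 8.2 units apart before and 11.7 after — 3.5 units further apart.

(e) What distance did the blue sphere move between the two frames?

2.2

From (6.2, 8.1) to (4.1, 8.8), the blue sphere covered √(2.1² + 0.7²) ≈ 2.2 units.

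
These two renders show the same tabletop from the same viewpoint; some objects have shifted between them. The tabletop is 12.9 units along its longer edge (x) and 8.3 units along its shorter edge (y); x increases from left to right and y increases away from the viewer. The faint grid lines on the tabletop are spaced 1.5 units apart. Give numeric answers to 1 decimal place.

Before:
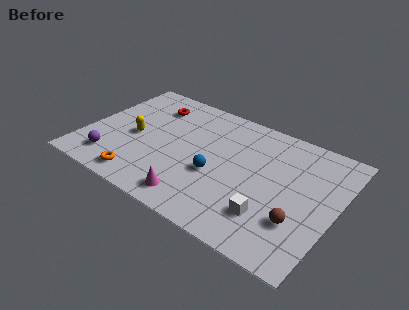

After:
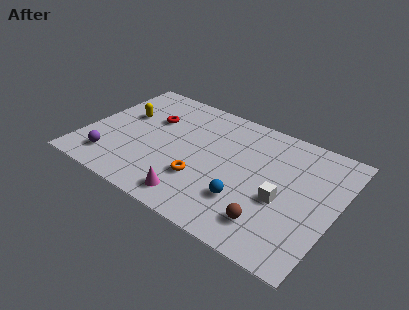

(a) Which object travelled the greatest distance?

the orange torus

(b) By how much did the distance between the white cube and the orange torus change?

-2.5

They were about 6.6 units apart before and 4.1 after — 2.5 units closer together.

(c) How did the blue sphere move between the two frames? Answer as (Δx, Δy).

(1.7, -0.9)

The blue sphere was at about (6.9, 3.3) and moved to about (8.6, 2.4).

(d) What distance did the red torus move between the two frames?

1.0

The red torus moved from about (2.9, 6.5) to (3.1, 5.5), a distance of √(0.2² + 1.0²) ≈ 1.0.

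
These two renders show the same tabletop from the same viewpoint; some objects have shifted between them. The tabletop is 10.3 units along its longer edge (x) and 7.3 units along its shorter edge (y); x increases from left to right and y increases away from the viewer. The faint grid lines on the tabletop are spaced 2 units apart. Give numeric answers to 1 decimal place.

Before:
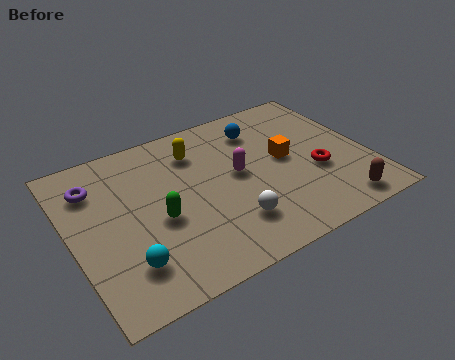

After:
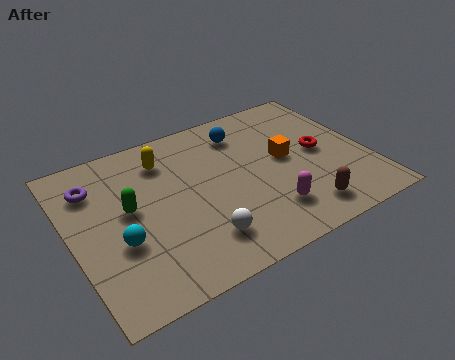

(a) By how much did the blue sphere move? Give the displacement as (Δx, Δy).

(-0.6, 0.1)

The blue sphere started near (6.9, 5.7) and ended near (6.3, 5.8).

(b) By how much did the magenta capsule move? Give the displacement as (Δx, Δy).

(0.7, -2.2)

From the two frames, the magenta capsule sits at roughly (5.8, 3.9) before and (6.5, 1.7) after.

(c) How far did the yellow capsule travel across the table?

1.1

The yellow capsule was near (4.6, 5.6) before and (3.5, 5.7) after, so it travelled √(1.1² + 0.1²) ≈ 1.1 units.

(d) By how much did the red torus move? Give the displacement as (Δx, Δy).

(0.3, 0.9)

From the two frames, the red torus sits at roughly (8.4, 2.8) before and (8.7, 3.7) after.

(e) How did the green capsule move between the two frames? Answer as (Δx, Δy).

(-0.9, 0.9)

The green capsule was at about (2.9, 3.1) and moved to about (2.0, 4.0).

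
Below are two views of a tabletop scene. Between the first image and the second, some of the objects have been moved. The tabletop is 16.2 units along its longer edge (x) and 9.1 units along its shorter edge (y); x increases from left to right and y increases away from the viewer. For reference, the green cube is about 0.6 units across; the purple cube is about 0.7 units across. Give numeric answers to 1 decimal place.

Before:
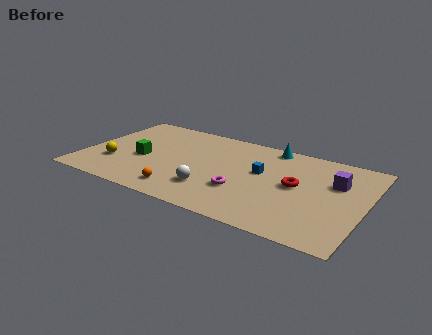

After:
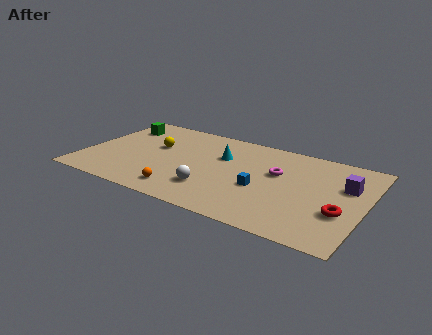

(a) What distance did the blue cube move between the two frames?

1.6

From (10.2, 5.3) to (10.4, 3.7), the blue cube covered √(0.2² + 1.6²) ≈ 1.6 units.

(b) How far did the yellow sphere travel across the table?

3.4

The yellow sphere moved from about (1.9, 2.8) to (3.9, 5.5), a distance of √(2.0² + 2.7²) ≈ 3.4.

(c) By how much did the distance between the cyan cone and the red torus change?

+3.8

Before: roughly 3.9 units apart; after: 7.7. That's 3.8 units further apart.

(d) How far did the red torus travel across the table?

3.1

The red torus was near (12.3, 4.8) before and (15.0, 3.2) after, so it travelled √(2.7² + 1.6²) ≈ 3.1 units.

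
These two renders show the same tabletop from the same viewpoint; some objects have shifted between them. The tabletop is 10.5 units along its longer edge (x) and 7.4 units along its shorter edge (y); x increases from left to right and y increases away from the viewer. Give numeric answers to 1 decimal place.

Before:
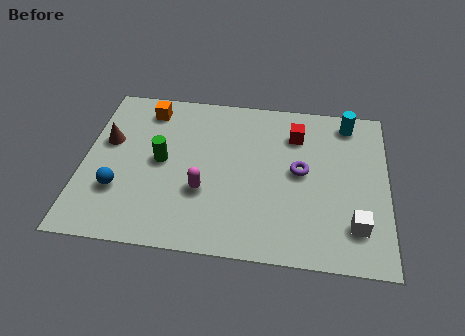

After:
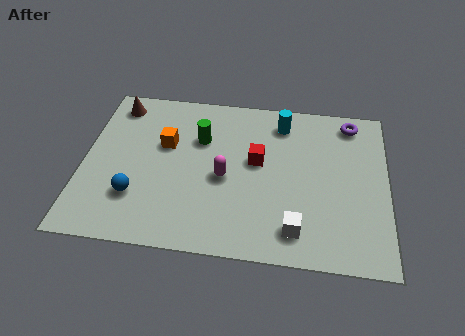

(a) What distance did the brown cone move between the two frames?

1.8

The brown cone was near (0.8, 4.5) before and (1.0, 6.3) after, so it travelled √(0.2² + 1.8²) ≈ 1.8 units.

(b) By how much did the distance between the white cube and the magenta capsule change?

-2.1

Before: roughly 5.3 units apart; after: 3.2. That's 2.1 units closer together.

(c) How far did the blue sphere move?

0.6

The blue sphere was near (1.3, 2.3) before and (1.9, 2.1) after, so it travelled √(0.6² + 0.2²) ≈ 0.6 units.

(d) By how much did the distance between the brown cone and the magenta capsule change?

+1.0

Before: roughly 3.9 units apart; after: 4.9. That's 1.0 units further apart.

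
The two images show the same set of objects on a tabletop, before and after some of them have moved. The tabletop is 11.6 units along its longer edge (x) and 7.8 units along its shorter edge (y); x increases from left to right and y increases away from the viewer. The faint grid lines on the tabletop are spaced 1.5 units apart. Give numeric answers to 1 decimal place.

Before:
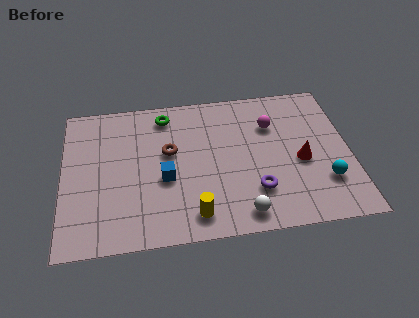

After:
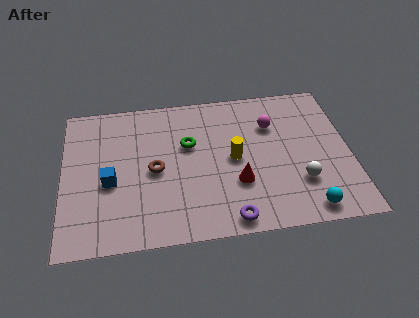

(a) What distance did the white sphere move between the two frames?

2.7

The white sphere was near (7.1, 1.0) before and (9.5, 2.3) after, so it travelled √(2.4² + 1.3²) ≈ 2.7 units.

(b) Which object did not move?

the magenta sphere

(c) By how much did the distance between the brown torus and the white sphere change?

+1.4

They were about 4.6 units apart before and 6.0 after — 1.4 units further apart.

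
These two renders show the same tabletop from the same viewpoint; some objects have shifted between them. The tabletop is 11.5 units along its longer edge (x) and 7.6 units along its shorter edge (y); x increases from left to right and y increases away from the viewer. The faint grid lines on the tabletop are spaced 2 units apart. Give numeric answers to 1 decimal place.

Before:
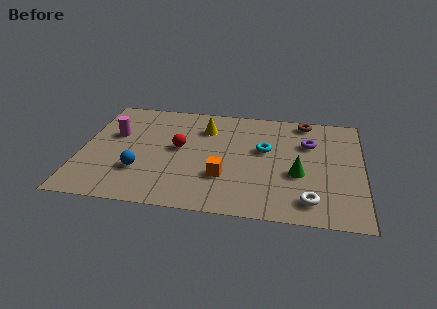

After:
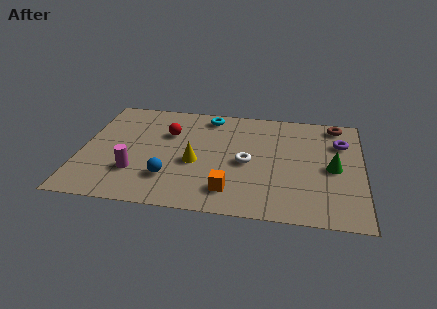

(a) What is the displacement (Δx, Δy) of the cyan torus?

(-2.4, 2.1)

The cyan torus was at about (7.5, 4.5) and moved to about (5.1, 6.6).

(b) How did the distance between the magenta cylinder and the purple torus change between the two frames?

+0.9

They were about 8.0 units apart before and 8.9 after — 0.9 units further apart.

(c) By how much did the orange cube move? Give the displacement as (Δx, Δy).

(0.3, -0.9)

The orange cube was at about (5.9, 2.4) and moved to about (6.2, 1.5).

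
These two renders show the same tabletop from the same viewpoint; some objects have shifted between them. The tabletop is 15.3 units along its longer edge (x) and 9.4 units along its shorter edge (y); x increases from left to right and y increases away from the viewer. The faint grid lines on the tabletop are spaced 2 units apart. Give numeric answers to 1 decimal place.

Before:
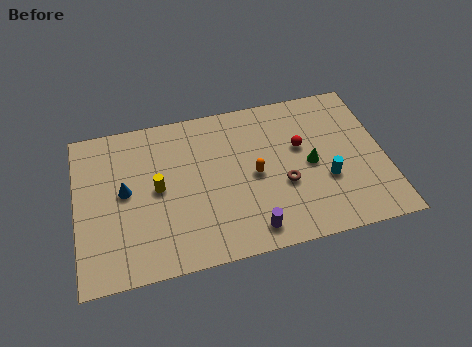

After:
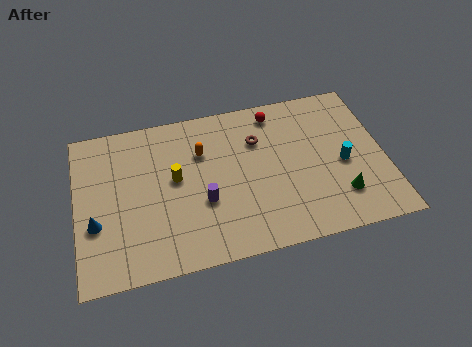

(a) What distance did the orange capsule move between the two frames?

3.2

The orange capsule moved from about (8.8, 4.5) to (6.3, 6.5), a distance of √(2.5² + 2.0²) ≈ 3.2.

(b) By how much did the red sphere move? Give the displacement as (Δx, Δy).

(-1.1, 2.4)

From the two frames, the red sphere sits at roughly (11.2, 5.7) before and (10.1, 8.1) after.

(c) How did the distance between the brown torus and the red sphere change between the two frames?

-0.5

They were about 2.3 units apart before and 1.8 after — 0.5 units closer together.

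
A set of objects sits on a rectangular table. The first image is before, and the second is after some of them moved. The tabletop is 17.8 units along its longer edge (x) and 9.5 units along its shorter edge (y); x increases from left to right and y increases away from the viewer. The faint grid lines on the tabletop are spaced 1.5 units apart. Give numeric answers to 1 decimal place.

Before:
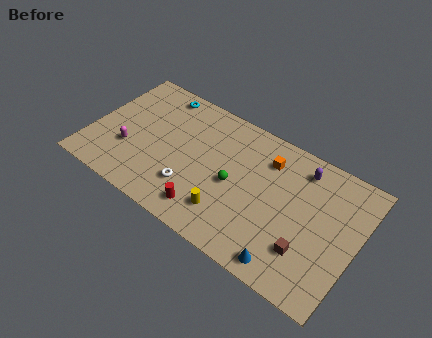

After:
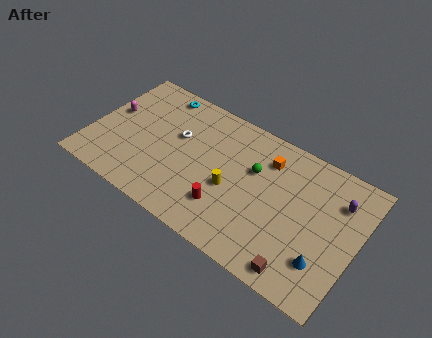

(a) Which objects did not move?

the cyan torus and the orange cube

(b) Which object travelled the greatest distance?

the white torus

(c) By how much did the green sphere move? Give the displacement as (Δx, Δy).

(1.1, 1.7)

The green sphere was at about (9.7, 4.4) and moved to about (10.8, 6.1).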